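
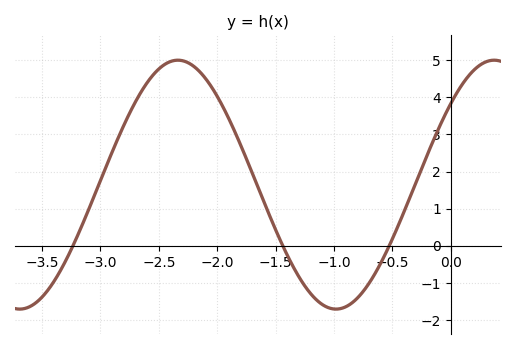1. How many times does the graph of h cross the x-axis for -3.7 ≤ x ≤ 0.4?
3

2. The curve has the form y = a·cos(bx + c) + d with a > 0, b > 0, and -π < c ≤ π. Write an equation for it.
y = 3.35cos(2.32x - 0.862) + 1.65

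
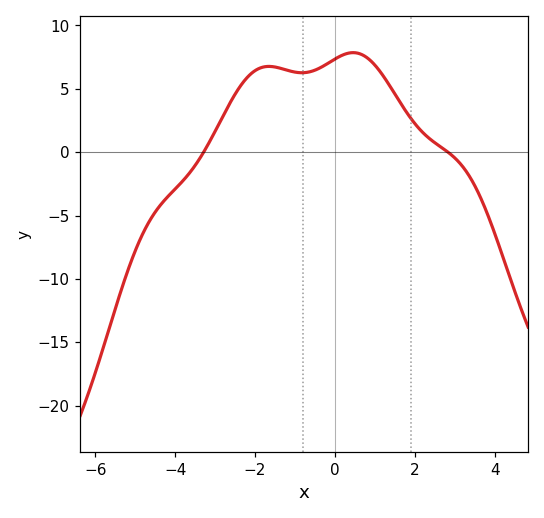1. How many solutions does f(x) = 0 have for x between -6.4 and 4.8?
2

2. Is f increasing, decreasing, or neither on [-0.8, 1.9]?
neither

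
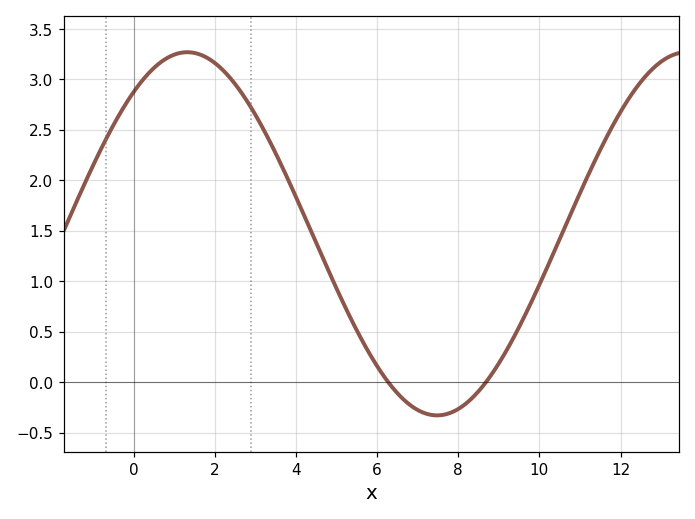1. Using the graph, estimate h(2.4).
3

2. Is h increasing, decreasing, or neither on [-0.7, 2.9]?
neither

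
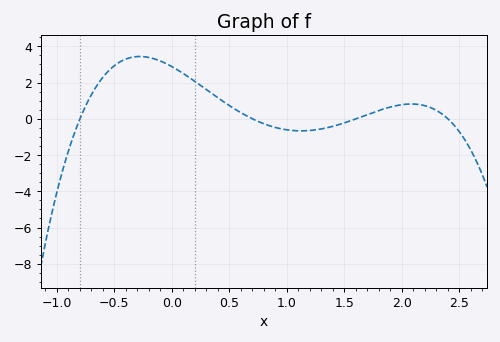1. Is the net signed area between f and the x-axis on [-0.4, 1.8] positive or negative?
positive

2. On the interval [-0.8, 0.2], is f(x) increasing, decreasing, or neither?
neither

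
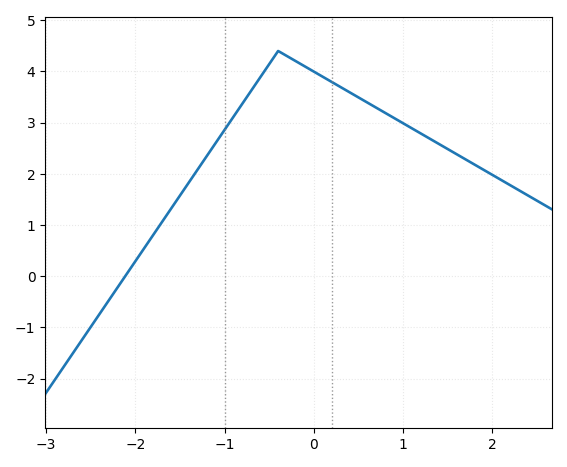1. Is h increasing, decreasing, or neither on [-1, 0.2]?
neither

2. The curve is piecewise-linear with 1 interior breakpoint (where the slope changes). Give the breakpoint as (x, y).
(-0.4, 4.4)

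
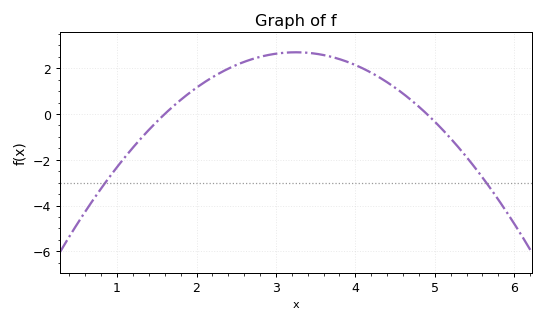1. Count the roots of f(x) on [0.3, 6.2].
2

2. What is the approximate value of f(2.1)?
1.4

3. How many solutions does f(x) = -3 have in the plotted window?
2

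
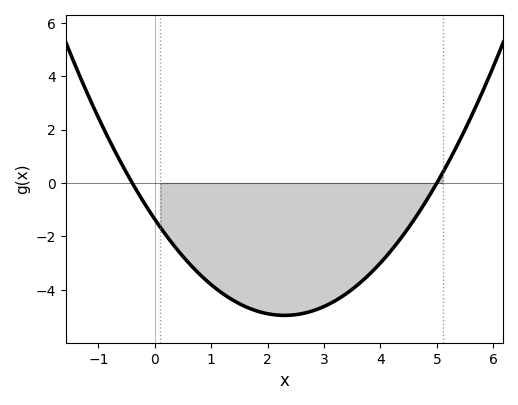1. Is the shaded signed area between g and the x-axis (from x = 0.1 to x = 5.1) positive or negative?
negative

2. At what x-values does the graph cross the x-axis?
-0.4, 5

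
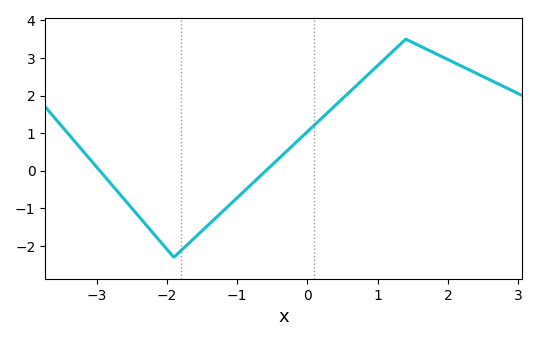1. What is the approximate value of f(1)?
2.8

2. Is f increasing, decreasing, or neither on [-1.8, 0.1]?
increasing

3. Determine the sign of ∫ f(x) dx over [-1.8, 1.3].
positive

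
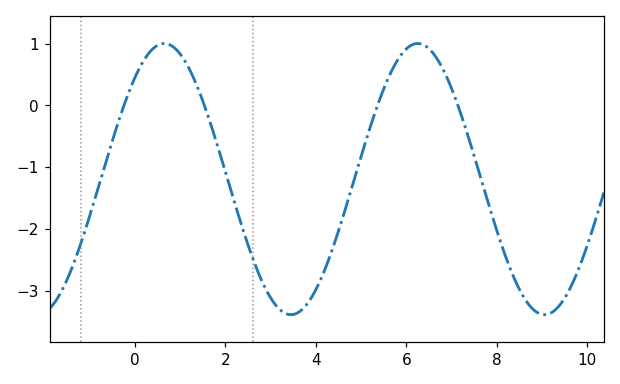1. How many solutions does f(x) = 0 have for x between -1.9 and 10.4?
4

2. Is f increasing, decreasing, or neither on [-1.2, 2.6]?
neither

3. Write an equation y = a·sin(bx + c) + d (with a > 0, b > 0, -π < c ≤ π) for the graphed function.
y = 2.19sin(1.1x + 0.85) - 1.19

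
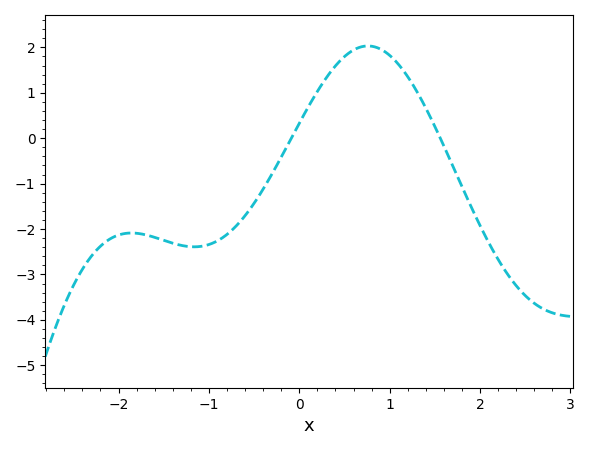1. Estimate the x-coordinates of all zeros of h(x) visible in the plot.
-0.1, 1.6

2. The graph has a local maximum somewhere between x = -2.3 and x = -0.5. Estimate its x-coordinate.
-1.9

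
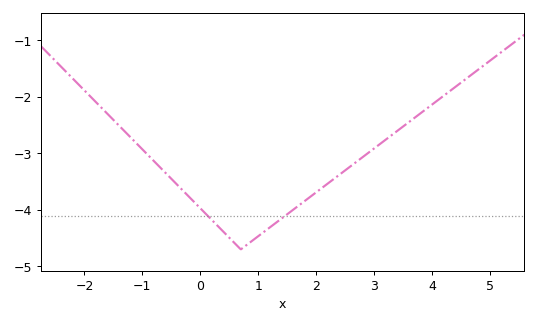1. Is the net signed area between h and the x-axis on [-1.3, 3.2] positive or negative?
negative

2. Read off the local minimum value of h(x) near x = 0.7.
-4.7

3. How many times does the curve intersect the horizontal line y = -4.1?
2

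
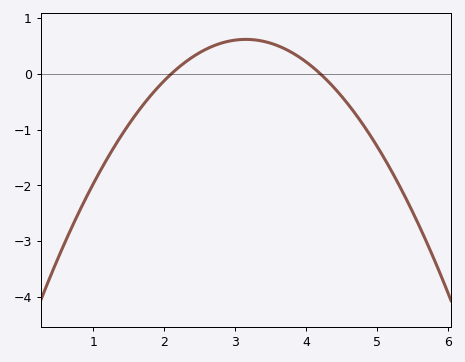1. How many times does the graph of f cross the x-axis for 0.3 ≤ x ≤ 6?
2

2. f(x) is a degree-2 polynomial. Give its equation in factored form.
y = -0.56(x - 2.1)(x - 4.2)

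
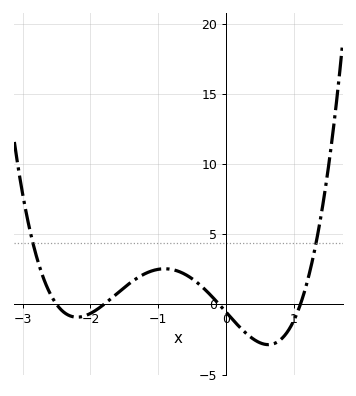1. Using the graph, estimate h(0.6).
-3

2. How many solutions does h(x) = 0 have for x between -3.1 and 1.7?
4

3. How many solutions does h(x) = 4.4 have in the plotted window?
2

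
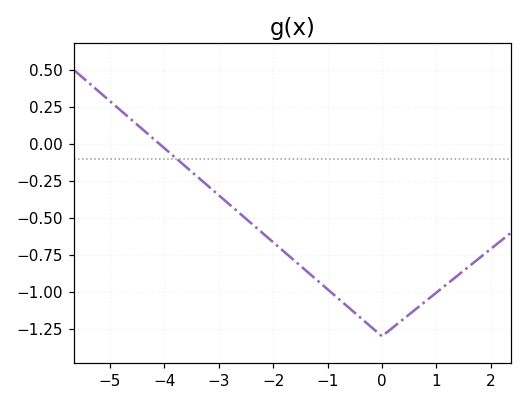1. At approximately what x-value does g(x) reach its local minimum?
0.001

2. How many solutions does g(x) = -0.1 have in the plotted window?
1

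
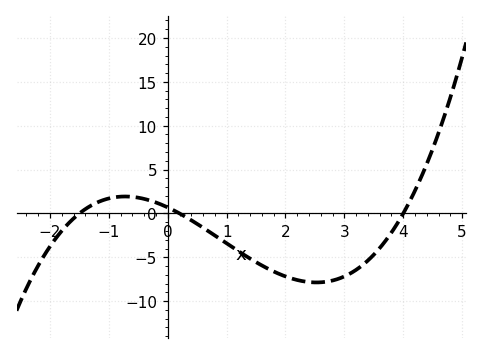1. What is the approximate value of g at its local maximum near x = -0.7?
2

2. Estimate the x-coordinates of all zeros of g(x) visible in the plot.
-1.6, 0.2, 4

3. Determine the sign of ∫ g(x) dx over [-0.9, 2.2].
negative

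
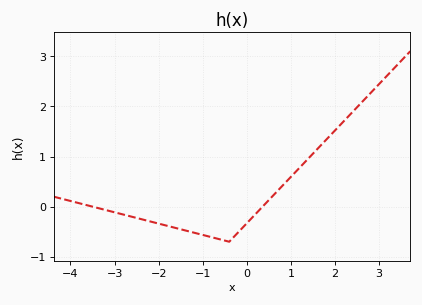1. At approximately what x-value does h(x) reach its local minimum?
-0.403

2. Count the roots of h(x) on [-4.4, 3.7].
2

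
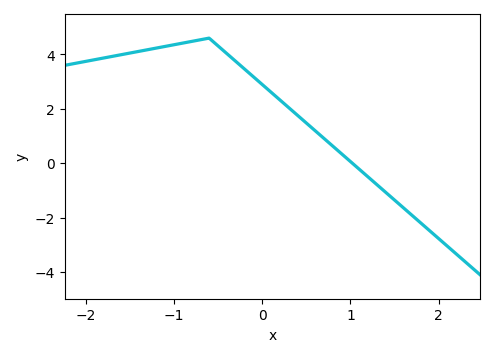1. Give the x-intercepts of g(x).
1.02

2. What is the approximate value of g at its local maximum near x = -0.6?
4.6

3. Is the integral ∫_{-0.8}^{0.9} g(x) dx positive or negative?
positive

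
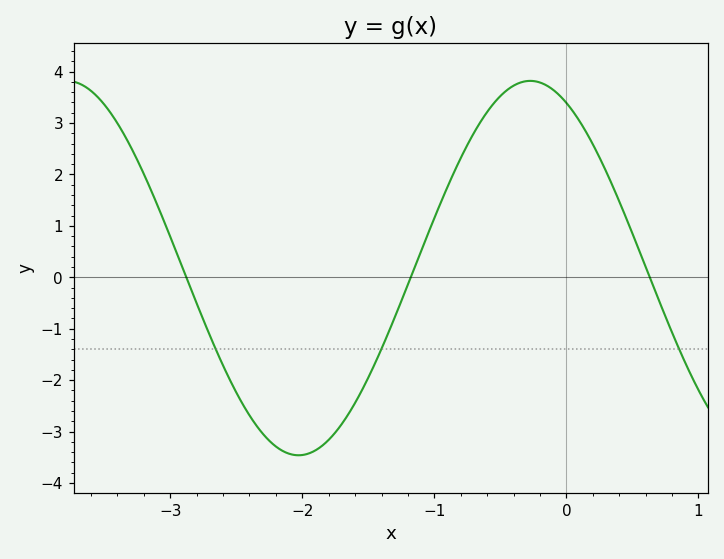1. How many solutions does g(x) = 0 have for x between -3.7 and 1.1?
3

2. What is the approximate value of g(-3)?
0.8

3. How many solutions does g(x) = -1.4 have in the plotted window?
3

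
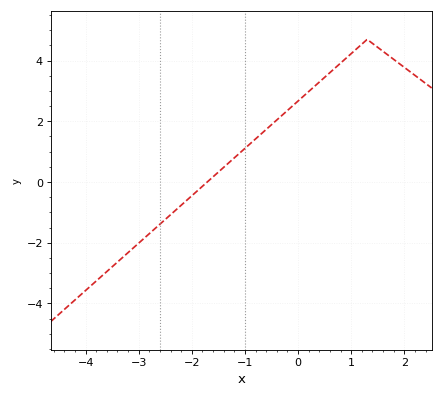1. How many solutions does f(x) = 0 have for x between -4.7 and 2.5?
1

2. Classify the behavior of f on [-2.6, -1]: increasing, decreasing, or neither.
increasing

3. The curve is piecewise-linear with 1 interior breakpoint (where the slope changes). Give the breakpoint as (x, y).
(1.3, 4.7)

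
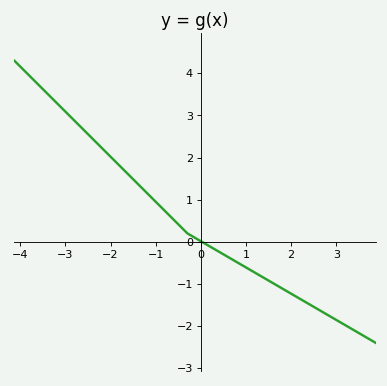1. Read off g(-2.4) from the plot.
2.4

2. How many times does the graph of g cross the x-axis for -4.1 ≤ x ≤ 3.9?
1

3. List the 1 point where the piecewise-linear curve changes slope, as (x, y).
(-0.3, 0.2)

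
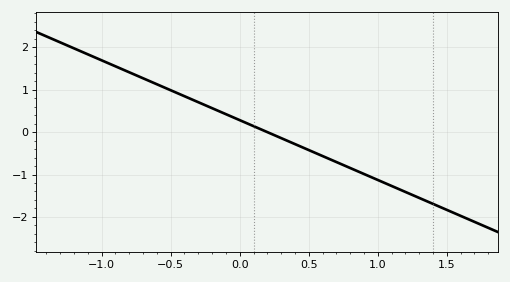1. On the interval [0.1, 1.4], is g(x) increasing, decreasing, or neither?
decreasing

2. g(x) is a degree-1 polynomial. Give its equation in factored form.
y = -1.41(x - 0.2)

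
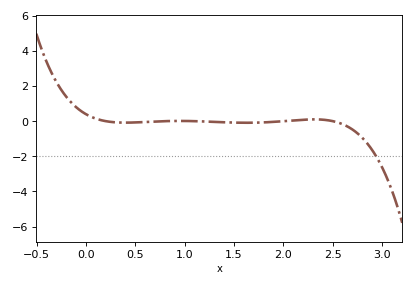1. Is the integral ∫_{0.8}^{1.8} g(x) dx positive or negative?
negative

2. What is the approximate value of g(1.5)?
-0.082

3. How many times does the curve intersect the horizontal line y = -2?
1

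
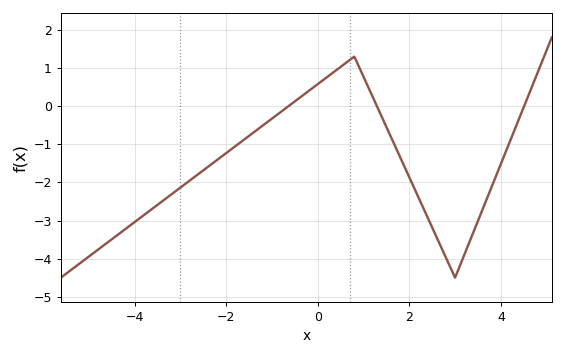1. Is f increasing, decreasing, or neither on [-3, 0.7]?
increasing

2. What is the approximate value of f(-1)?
-0.329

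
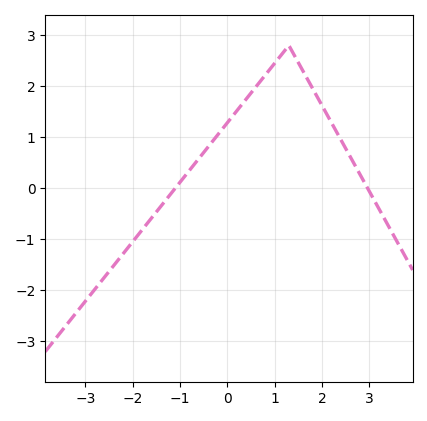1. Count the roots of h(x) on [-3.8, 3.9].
2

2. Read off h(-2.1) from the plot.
-1.2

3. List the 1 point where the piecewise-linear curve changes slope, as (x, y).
(1.3, 2.8)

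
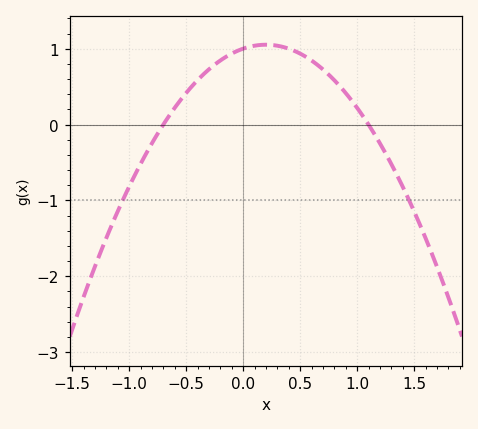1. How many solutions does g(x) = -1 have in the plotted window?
2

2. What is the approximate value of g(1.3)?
-0.52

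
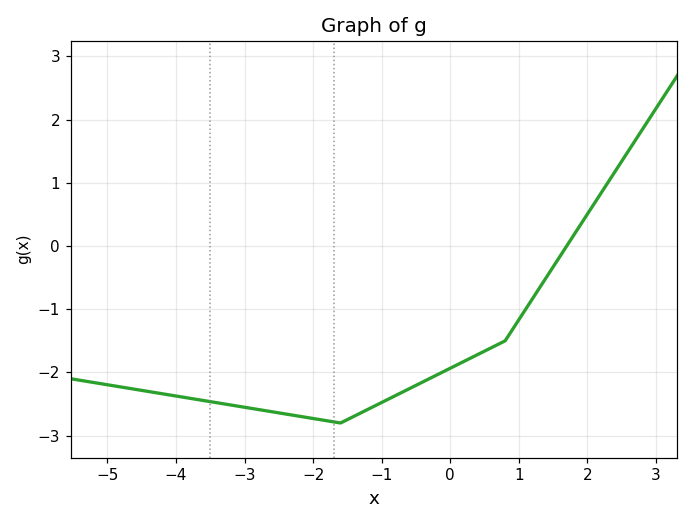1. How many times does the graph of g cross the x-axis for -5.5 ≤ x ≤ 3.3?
1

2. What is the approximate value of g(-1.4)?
-2.7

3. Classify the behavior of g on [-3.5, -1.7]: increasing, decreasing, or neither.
decreasing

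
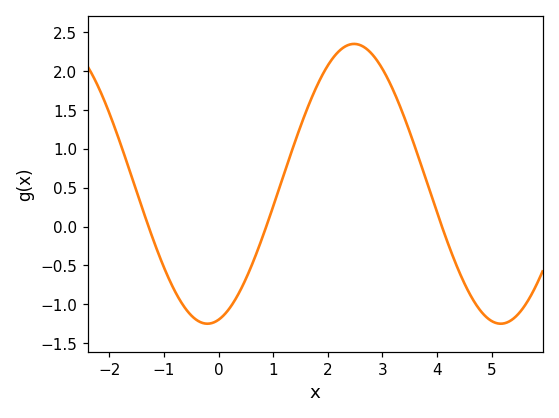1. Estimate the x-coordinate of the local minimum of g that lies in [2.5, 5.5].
5.2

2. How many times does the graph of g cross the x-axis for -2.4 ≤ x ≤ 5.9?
3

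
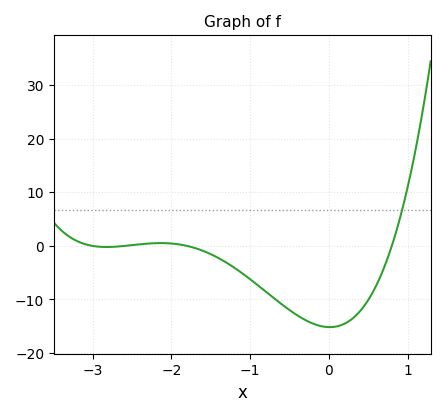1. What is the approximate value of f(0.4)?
-12.1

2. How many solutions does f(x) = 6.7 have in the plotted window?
1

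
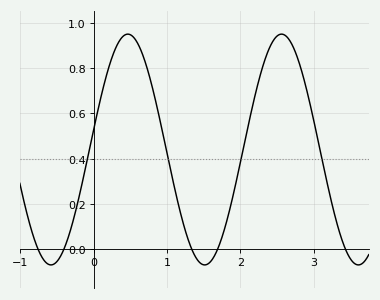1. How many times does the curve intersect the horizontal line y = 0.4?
4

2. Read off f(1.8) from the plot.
0.1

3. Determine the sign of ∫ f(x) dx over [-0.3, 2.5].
positive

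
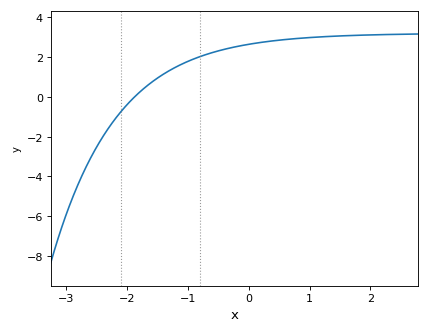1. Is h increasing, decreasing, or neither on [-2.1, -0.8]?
increasing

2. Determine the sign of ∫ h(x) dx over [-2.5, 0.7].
positive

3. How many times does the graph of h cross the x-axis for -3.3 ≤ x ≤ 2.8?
1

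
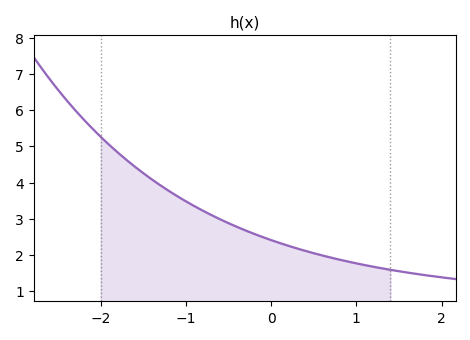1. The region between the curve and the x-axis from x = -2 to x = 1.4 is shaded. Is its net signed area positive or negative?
positive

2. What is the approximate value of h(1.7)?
1.48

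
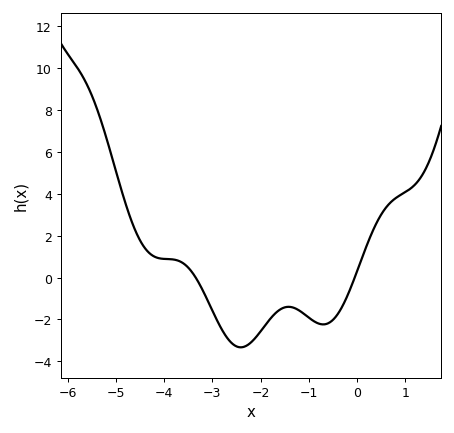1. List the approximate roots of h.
-3.35, -0.048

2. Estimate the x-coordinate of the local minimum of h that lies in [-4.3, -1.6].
-2.41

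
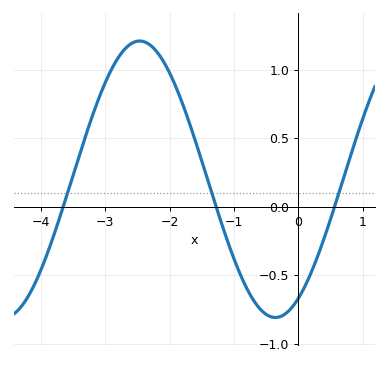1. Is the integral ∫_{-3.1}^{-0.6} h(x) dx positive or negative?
positive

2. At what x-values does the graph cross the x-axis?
-3.7, -1.3, 0.6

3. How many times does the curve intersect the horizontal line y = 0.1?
3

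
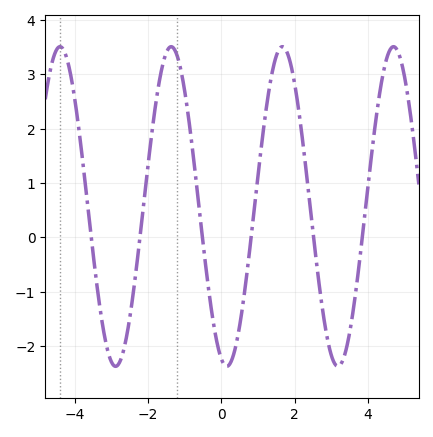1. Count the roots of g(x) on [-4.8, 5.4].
6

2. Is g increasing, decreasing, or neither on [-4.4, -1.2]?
neither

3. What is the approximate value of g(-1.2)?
3.32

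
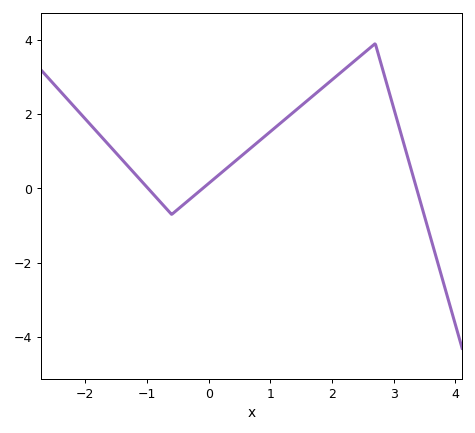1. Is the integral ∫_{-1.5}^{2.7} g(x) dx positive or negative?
positive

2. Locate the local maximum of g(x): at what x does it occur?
2.7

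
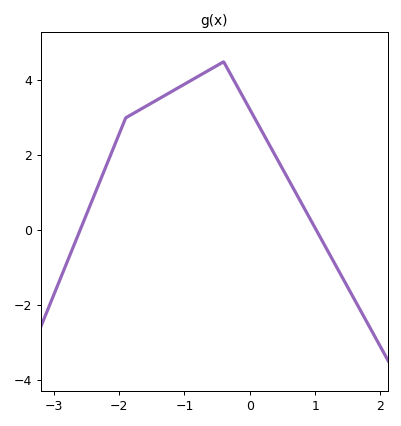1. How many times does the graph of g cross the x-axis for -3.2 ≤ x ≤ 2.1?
2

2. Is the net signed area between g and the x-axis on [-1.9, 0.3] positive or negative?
positive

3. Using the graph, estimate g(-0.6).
4.3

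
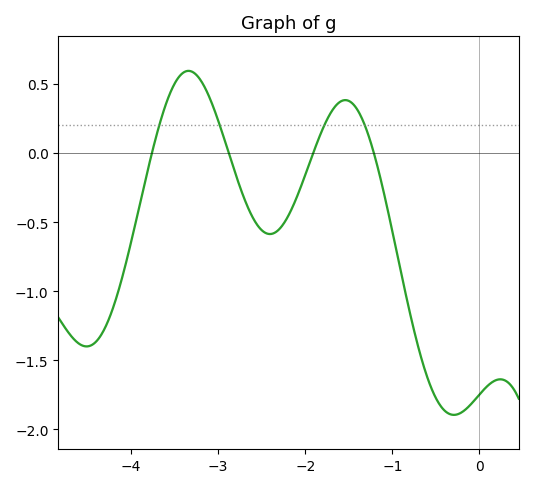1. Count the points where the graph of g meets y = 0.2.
4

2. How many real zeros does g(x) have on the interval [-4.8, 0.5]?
4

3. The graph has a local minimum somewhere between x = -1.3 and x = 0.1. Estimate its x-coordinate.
-0.3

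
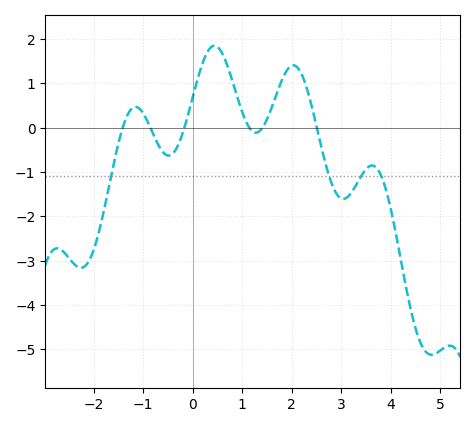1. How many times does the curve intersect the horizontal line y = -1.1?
4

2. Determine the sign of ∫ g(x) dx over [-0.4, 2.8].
positive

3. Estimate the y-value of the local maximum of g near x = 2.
1.4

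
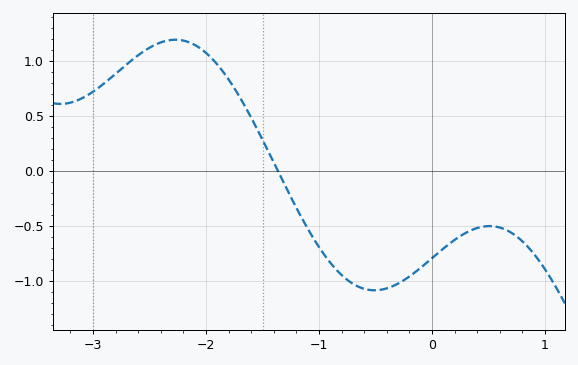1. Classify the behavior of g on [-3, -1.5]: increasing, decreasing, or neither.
neither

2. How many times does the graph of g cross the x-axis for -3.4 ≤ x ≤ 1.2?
1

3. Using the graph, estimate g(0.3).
-0.562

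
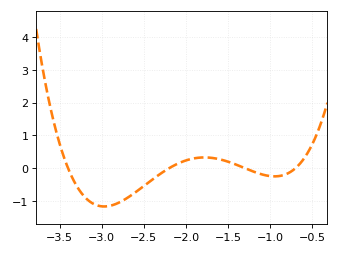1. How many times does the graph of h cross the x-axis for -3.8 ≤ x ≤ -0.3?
4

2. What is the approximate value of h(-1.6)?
0.271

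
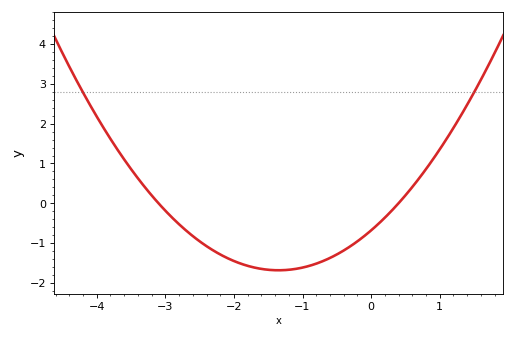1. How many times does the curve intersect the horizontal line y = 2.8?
2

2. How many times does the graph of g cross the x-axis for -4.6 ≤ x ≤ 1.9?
2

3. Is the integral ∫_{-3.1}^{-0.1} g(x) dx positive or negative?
negative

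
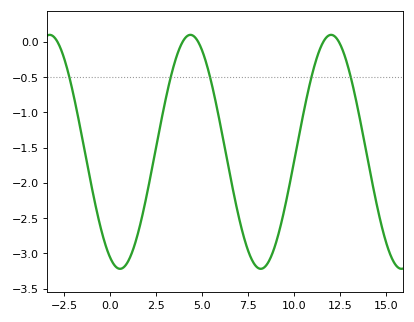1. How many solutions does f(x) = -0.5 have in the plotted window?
5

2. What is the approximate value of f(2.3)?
-1.75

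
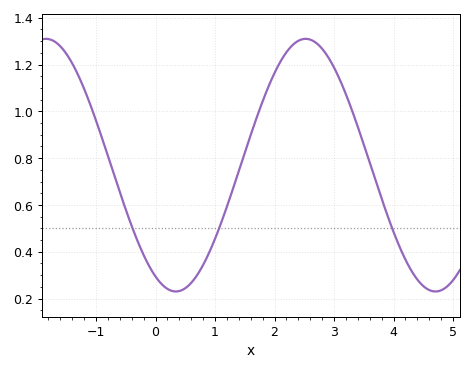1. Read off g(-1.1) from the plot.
1.04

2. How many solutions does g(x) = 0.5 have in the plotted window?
3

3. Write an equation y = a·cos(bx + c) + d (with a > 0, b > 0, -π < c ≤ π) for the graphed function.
y = 0.54cos(1.4x + 2.7) + 0.77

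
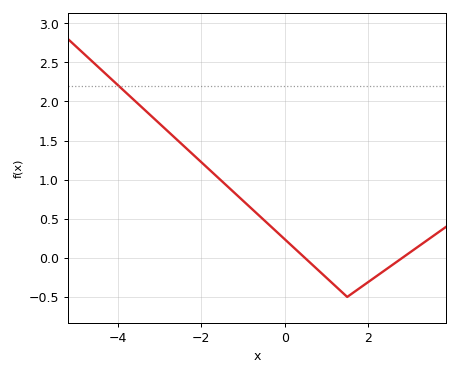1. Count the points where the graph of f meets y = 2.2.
1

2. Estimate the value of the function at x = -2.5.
1.47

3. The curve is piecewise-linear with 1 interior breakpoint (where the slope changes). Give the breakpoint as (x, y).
(1.5, -0.5)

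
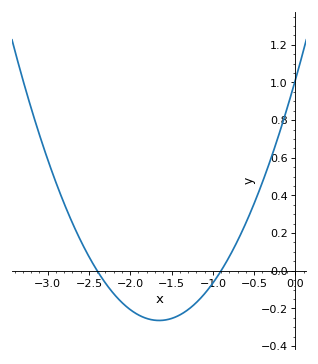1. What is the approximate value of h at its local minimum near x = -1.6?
-0.264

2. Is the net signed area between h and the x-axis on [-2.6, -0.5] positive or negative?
negative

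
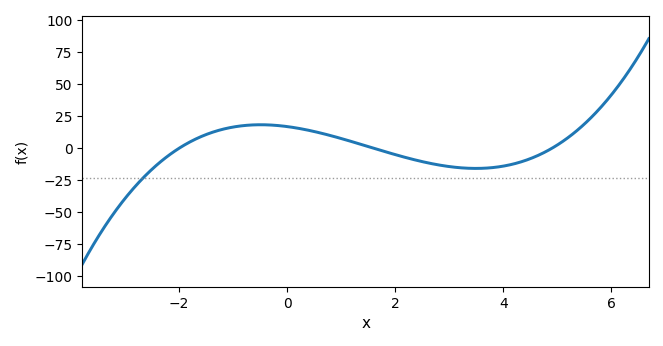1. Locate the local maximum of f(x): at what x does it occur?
-0.495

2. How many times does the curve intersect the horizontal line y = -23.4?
1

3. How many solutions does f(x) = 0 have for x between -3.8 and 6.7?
3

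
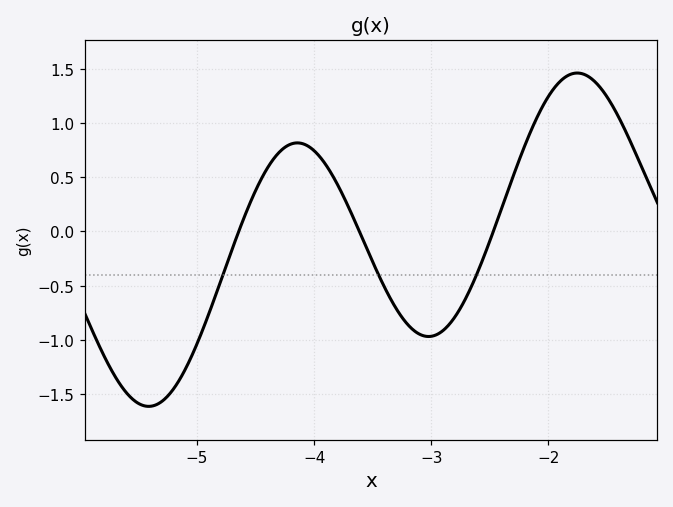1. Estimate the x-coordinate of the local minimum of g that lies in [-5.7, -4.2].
-5.4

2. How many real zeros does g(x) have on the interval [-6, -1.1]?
3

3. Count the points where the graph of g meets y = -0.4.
3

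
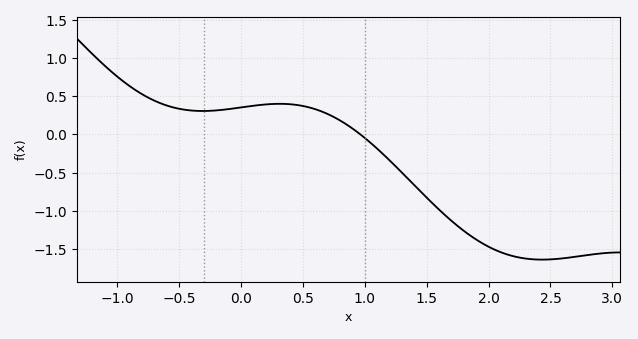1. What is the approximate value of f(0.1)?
0.377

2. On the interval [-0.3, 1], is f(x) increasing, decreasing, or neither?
neither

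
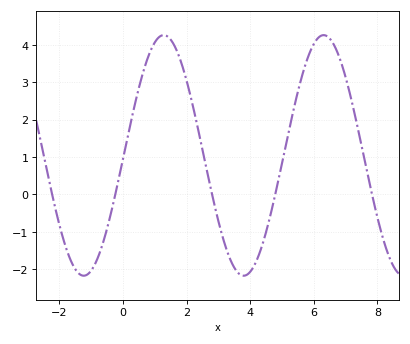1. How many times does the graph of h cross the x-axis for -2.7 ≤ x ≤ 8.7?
5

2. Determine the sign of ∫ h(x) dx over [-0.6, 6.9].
positive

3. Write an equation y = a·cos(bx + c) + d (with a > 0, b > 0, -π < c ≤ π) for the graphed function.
y = 3.22cos(1.25x - 1.6) + 1.04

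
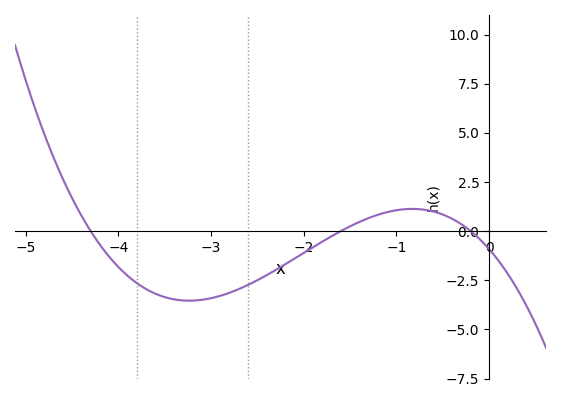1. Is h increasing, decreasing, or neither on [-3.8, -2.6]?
neither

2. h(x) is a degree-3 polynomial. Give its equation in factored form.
y = -0.67(x + 4.3)(x + 1.6)(x + 0.2)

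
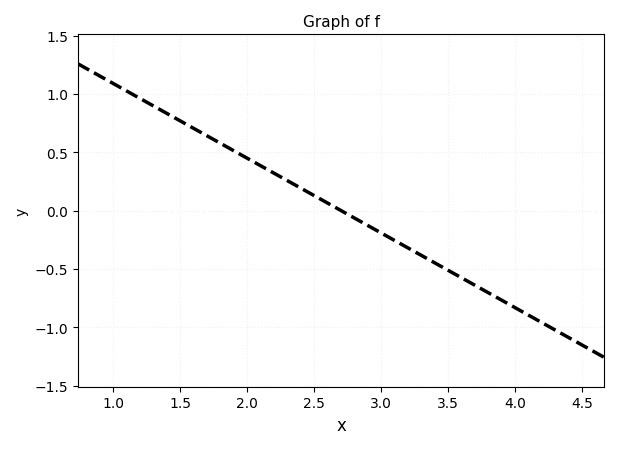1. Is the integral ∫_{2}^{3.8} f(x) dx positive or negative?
negative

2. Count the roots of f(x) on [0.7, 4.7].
1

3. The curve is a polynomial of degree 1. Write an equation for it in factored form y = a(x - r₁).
y = -0.64(x - 2.7)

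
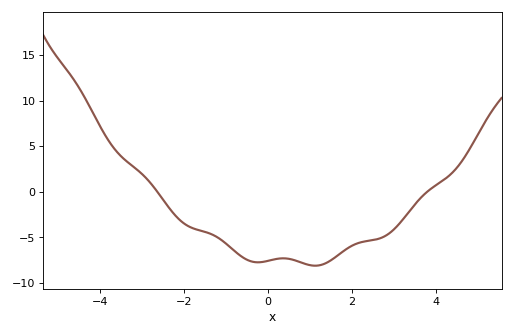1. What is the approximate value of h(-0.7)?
-6.85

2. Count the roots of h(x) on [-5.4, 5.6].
2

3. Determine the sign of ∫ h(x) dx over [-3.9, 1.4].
negative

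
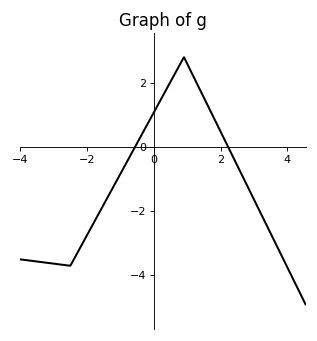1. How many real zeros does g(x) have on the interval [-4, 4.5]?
2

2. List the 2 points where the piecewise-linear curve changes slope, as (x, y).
(-2.5, -3.7); (0.9, 2.8)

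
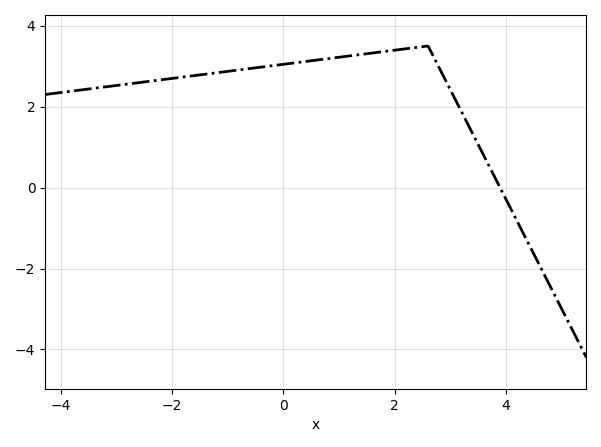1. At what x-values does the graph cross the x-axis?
3.89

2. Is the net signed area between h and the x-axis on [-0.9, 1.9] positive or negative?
positive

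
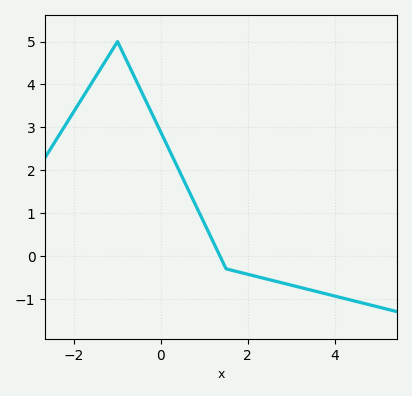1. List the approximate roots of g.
1.36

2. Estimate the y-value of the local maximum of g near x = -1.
5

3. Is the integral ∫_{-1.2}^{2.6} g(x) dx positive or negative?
positive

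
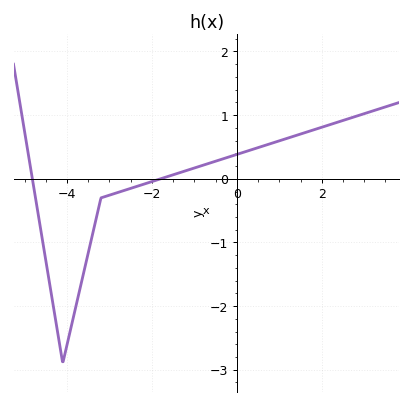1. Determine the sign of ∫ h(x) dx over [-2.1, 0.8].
positive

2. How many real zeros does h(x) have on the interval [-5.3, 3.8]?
2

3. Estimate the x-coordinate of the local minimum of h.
-4.1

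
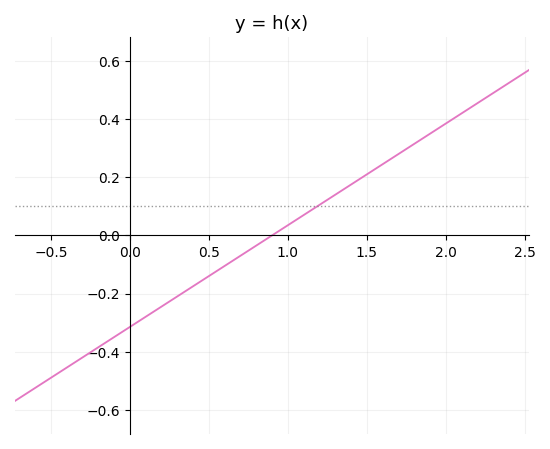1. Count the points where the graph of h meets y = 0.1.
1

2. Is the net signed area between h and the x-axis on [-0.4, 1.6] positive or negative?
negative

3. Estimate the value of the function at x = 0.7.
-0.08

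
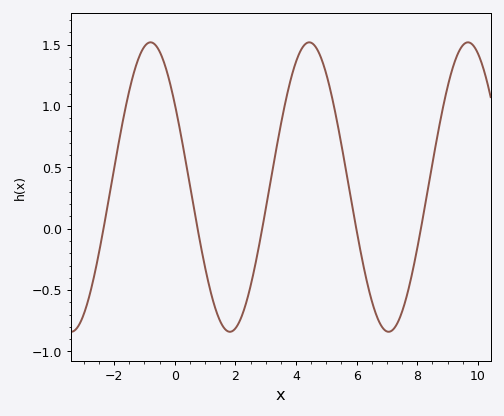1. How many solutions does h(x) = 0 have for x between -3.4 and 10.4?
5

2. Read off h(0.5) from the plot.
0.35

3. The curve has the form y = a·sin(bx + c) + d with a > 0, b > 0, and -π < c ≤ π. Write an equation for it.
y = 1.18sin(1.2x + 2.5) + 0.34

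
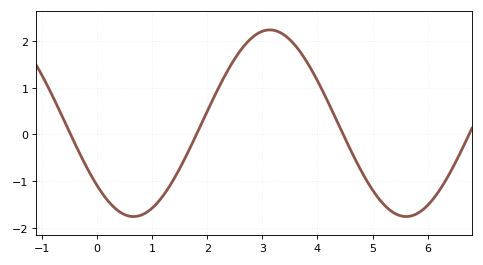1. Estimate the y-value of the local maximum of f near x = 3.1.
2.2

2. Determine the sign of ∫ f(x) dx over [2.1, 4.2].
positive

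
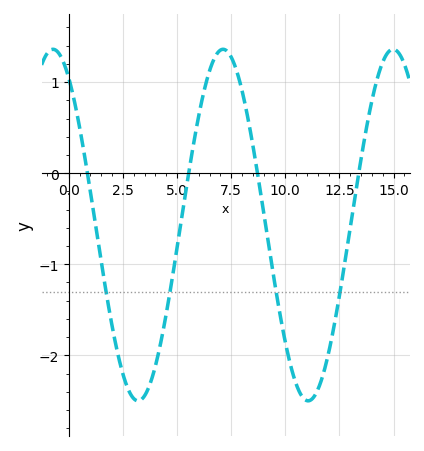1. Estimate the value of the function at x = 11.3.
-2.5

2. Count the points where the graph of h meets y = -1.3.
4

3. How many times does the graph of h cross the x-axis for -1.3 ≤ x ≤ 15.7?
4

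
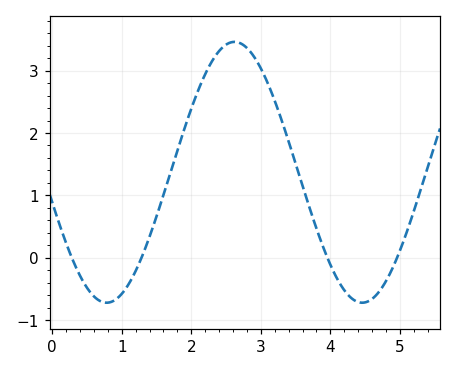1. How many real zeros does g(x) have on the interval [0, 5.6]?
4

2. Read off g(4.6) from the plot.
-0.659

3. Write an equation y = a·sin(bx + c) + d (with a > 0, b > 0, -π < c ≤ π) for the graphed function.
y = 2.09sin(1.71x - 2.91) + 1.37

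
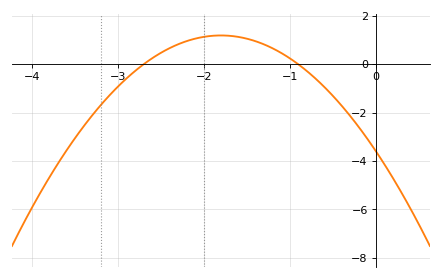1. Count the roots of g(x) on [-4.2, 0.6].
2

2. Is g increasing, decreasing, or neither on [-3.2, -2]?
increasing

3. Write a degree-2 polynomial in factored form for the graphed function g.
y = -1.47(x + 2.7)(x + 0.9)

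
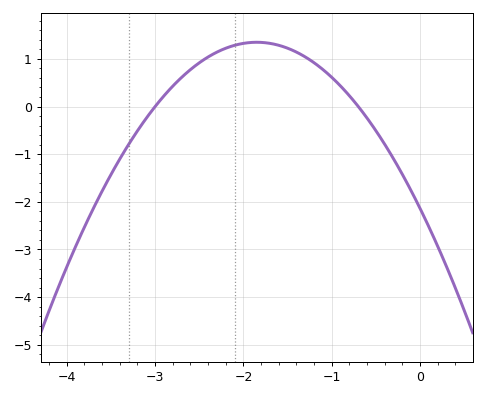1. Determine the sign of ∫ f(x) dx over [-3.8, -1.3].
positive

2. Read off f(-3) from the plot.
0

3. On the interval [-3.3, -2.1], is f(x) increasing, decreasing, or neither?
increasing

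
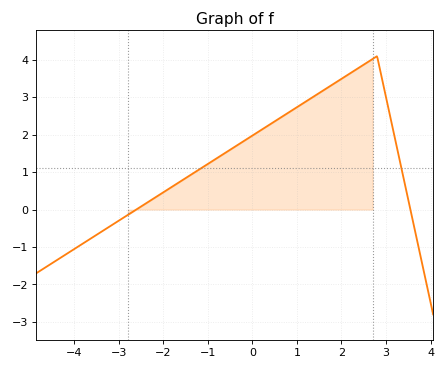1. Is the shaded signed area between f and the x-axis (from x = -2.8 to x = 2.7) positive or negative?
positive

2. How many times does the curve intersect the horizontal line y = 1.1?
2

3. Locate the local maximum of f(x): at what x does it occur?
2.8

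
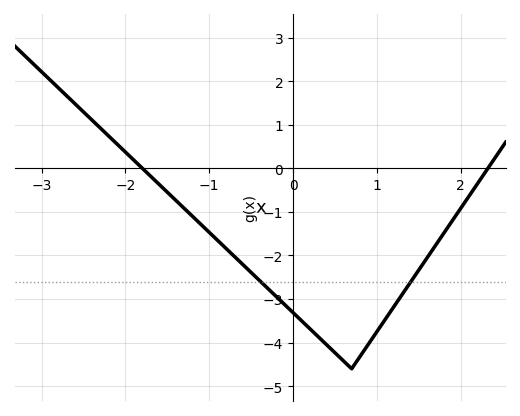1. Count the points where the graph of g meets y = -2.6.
2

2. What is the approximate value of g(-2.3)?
0.924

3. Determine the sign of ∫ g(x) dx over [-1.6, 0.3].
negative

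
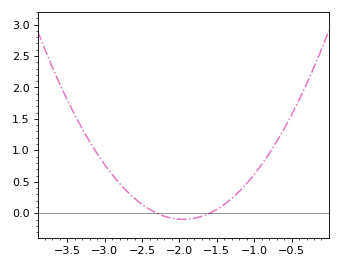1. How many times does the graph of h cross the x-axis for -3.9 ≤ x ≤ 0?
2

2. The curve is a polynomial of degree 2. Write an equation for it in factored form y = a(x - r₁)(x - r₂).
y = 0.79(x + 2.3)(x + 1.6)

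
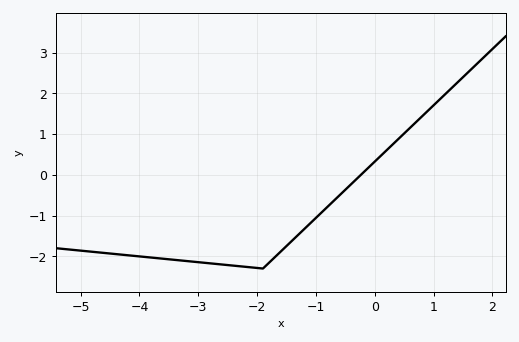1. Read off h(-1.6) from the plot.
-1.89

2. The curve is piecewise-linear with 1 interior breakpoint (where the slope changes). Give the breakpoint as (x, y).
(-1.9, -2.3)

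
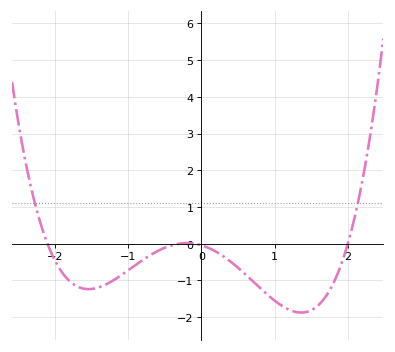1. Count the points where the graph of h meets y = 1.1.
2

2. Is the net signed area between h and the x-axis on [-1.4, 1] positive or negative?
negative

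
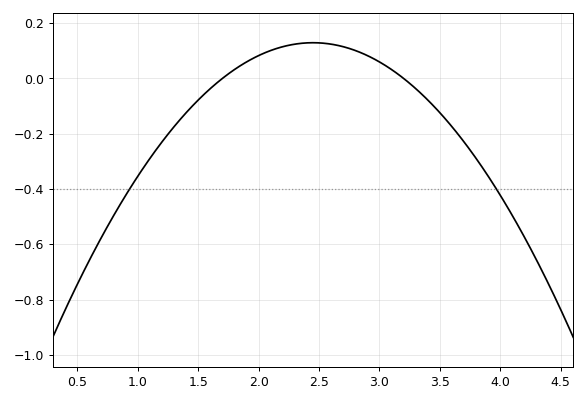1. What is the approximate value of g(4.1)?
-0.5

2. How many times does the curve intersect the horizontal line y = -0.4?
2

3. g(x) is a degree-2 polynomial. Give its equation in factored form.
y = -0.23(x - 1.7)(x - 3.2)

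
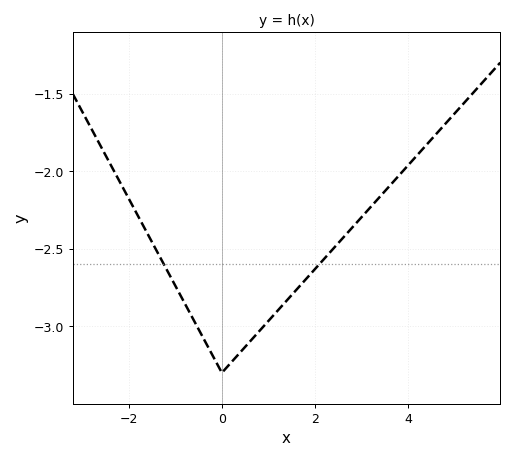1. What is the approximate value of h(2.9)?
-2.33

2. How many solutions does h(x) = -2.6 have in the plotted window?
2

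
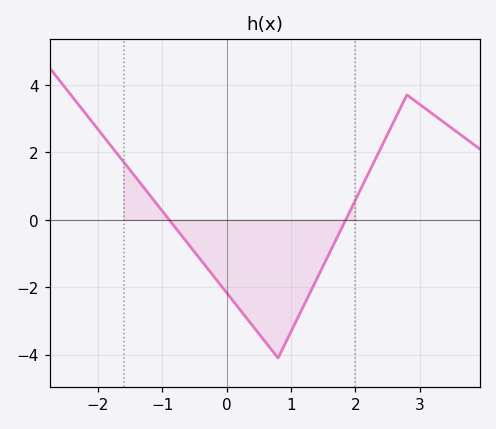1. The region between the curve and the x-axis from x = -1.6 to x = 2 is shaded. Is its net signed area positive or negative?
negative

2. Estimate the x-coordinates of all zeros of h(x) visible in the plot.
-0.892, 1.85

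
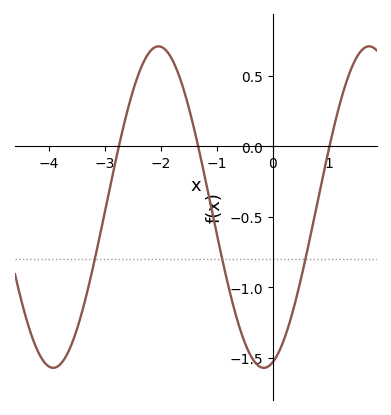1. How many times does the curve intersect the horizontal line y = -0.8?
3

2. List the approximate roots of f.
-2.7, -1.3, 1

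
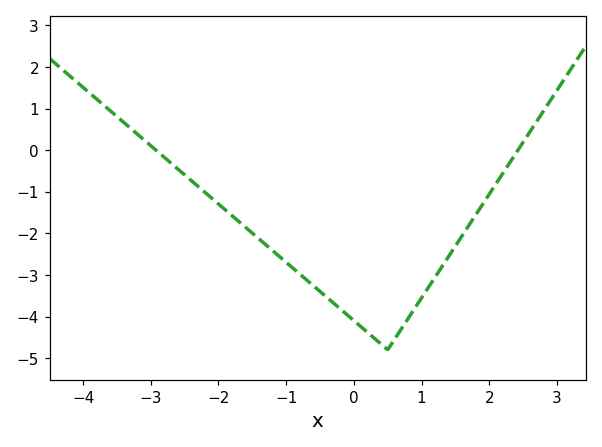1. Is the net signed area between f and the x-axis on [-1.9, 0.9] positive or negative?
negative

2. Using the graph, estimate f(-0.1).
-3.96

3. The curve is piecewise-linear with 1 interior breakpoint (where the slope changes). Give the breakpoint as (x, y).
(0.5, -4.8)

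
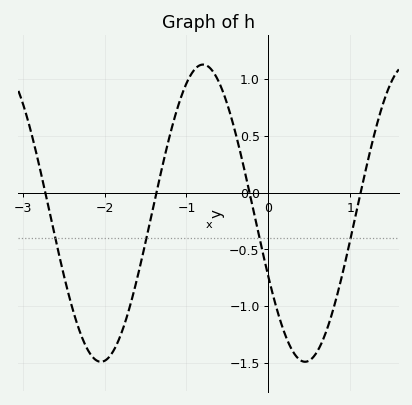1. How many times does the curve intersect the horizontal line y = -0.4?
4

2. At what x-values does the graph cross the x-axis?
-2.7, -1.4, -0.2, 1.1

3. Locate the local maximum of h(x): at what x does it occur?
-0.8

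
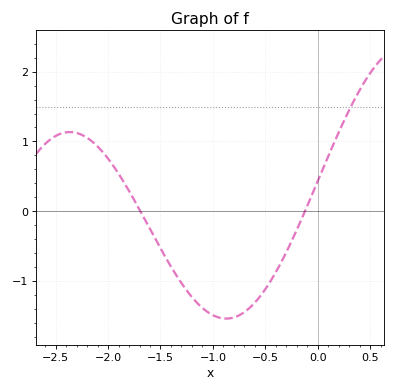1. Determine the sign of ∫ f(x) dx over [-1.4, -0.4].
negative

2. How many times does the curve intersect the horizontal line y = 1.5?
1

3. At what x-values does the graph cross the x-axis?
-1.7, -0.1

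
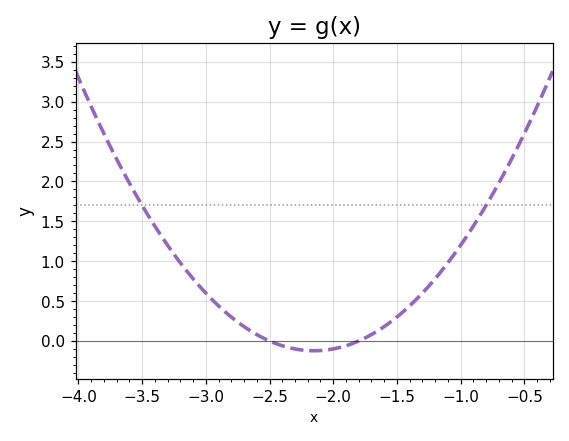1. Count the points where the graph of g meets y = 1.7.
2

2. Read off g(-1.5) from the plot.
0.3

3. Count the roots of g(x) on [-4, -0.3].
2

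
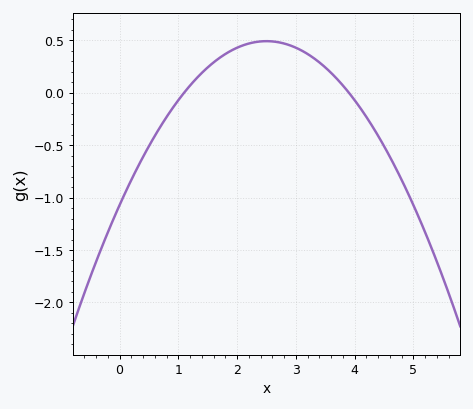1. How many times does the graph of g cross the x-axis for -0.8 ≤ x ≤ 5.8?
2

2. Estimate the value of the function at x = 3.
0.427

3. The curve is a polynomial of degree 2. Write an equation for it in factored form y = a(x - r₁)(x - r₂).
y = -0.25(x - 1.1)(x - 3.9)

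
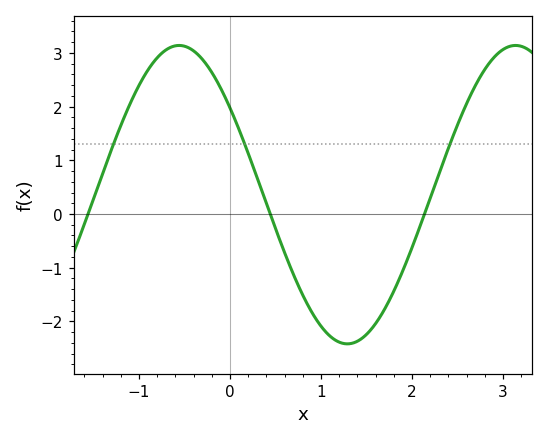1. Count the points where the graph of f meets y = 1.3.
3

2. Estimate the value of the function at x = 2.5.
1.66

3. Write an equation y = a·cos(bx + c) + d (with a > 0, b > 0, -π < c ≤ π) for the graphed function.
y = 2.78cos(1.7x + 0.95) + 0.36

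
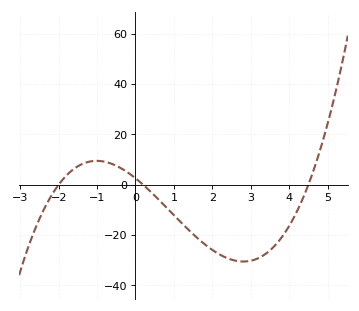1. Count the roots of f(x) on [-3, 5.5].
3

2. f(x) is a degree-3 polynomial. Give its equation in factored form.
y = 1.44(x + 2)(x - 0.2)(x - 4.5)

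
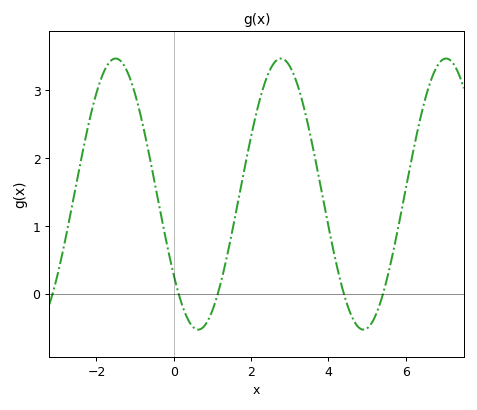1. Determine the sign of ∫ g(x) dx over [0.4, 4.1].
positive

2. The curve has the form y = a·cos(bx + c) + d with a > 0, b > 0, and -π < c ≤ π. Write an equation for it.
y = 2cos(1.47x + 2.21) + 1.47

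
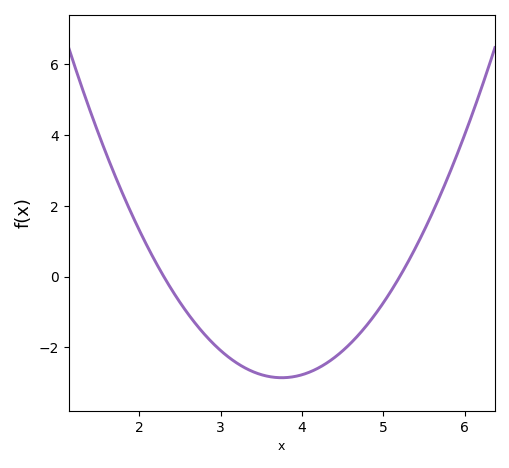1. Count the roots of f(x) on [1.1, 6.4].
2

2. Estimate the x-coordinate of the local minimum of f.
3.8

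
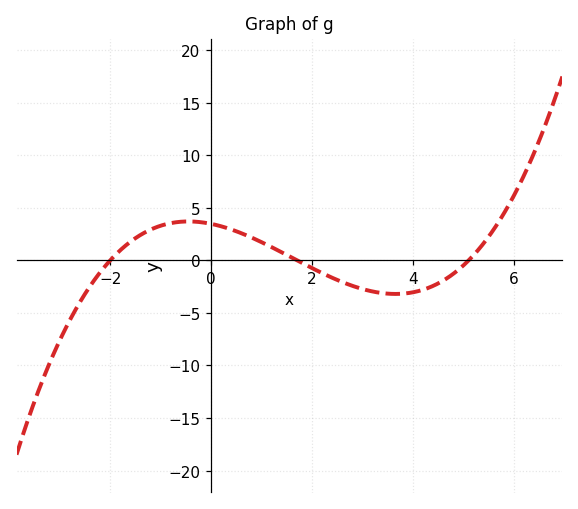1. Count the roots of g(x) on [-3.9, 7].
3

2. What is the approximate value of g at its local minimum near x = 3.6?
-3.2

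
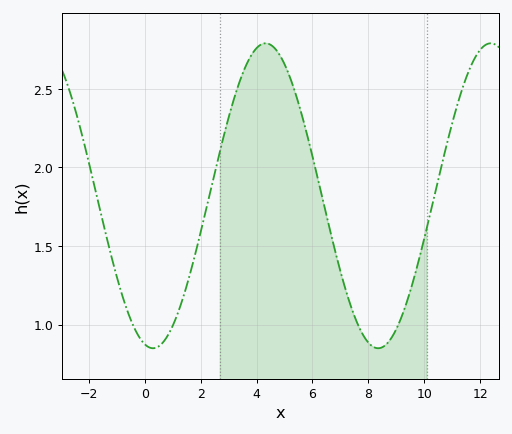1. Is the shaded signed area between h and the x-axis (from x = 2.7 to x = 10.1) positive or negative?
positive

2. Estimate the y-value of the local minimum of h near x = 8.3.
0.85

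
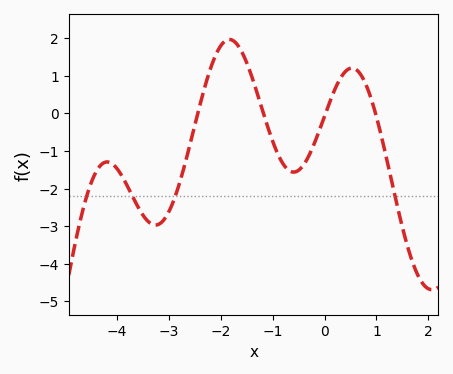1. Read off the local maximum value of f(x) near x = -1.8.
1.97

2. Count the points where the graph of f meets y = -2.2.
4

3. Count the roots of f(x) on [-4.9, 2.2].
4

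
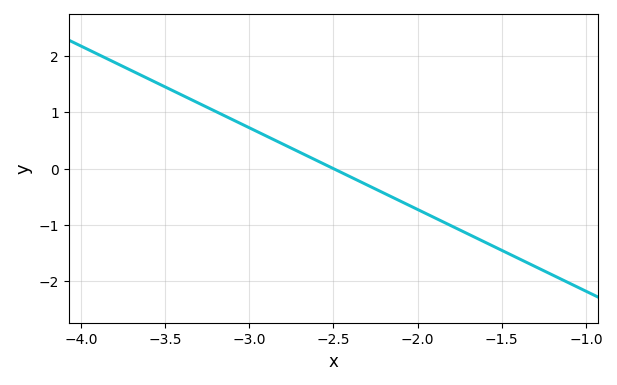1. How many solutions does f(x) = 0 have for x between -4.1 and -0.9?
1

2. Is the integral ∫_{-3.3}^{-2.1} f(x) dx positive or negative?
positive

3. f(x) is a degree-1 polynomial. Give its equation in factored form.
y = -1.45(x + 2.5)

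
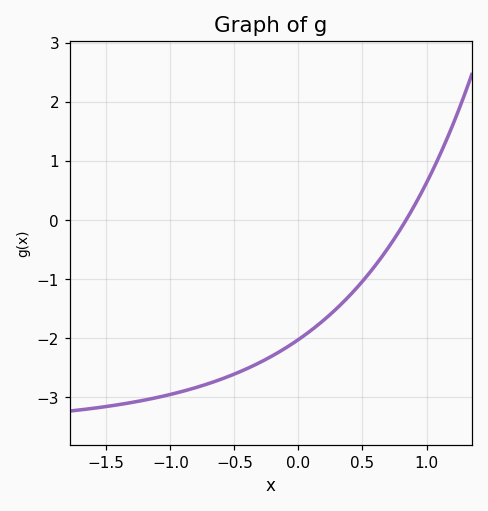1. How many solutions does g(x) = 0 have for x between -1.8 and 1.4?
1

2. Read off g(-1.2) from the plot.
-3.1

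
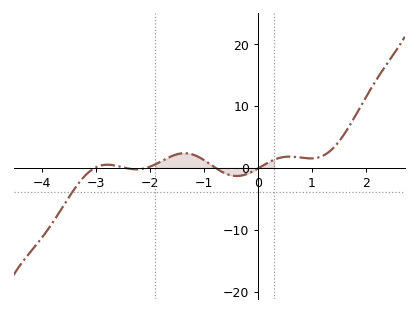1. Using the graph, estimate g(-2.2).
0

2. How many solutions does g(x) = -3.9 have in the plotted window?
1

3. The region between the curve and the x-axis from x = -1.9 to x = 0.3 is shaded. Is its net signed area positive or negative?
positive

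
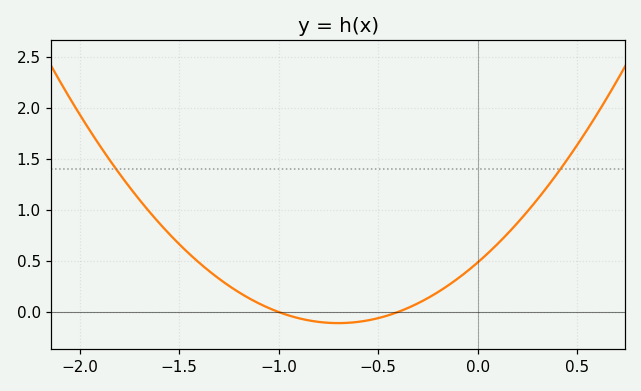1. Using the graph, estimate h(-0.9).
-0.06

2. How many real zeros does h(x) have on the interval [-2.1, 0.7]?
2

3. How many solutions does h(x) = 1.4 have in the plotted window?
2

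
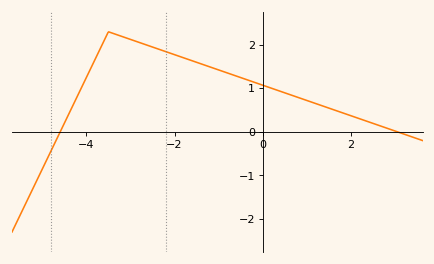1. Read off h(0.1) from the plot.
1.04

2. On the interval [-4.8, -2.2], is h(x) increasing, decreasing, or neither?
neither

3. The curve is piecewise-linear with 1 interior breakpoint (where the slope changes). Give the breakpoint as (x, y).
(-3.5, 2.3)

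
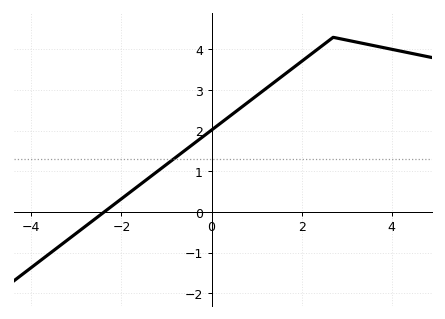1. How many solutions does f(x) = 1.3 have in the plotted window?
1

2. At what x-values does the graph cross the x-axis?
-2.39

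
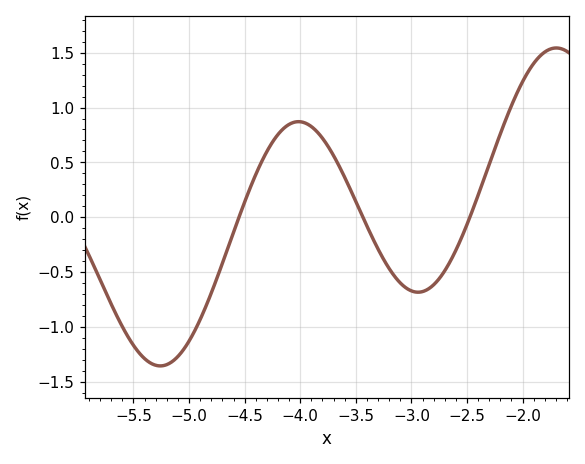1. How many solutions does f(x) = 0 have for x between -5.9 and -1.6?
3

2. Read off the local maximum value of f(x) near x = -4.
0.871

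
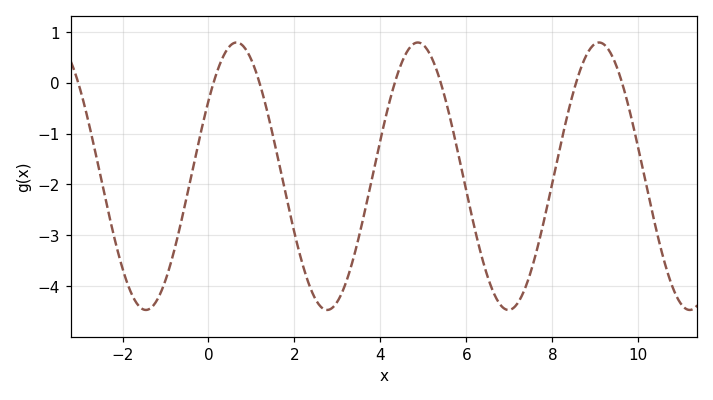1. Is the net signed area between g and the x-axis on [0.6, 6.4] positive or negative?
negative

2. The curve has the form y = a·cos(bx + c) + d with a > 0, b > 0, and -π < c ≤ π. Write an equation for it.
y = 2.63cos(1.49x - 0.972) - 1.84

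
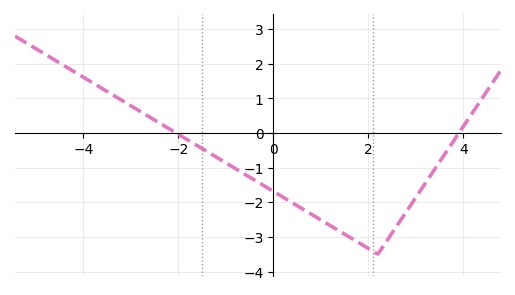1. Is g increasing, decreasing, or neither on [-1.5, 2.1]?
decreasing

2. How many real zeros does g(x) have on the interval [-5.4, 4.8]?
2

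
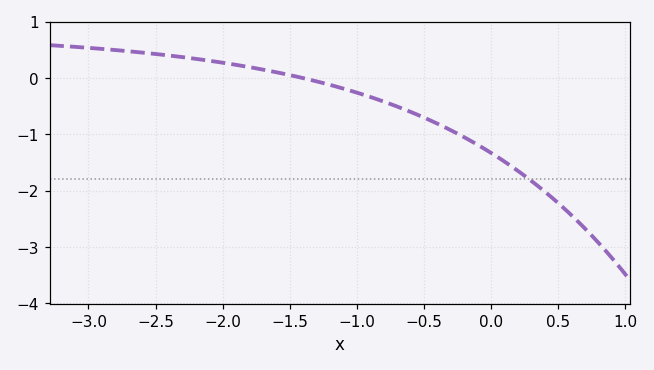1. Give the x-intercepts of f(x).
-1.4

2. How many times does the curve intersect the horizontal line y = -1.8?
1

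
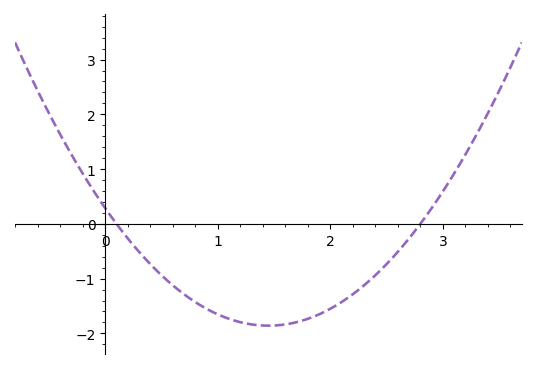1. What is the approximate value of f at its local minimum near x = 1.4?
-1.9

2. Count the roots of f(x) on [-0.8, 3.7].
2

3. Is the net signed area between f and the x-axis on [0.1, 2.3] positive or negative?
negative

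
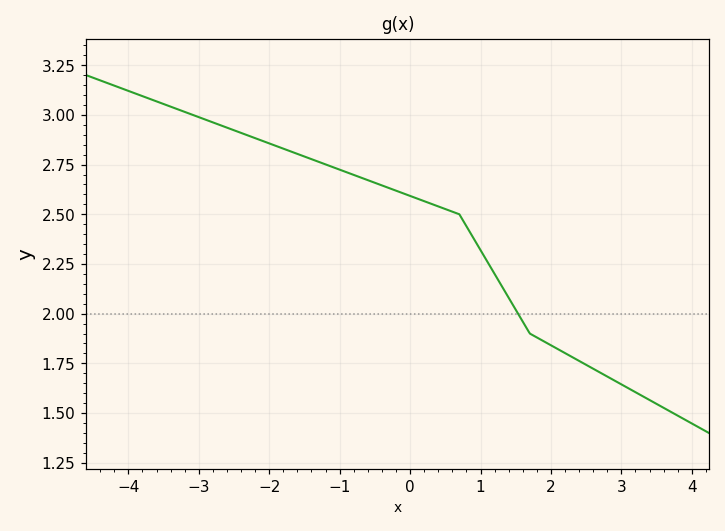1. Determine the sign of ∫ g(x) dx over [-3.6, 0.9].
positive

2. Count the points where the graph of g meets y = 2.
1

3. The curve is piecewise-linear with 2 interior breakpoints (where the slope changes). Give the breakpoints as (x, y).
(0.7, 2.5); (1.7, 1.9)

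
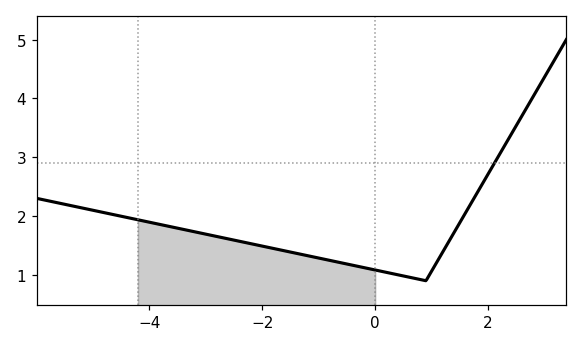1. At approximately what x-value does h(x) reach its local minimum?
0.8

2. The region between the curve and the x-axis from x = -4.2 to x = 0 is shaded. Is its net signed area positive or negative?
positive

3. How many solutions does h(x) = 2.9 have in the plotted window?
1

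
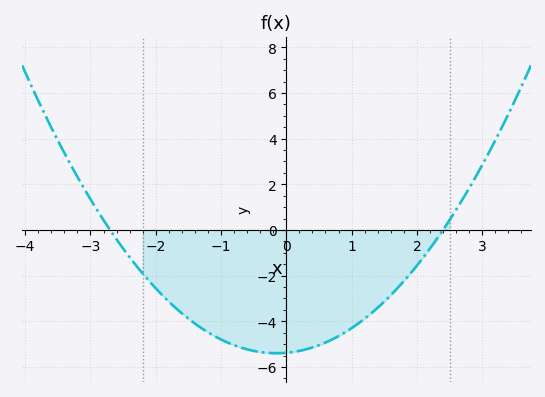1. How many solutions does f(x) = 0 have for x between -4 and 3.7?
2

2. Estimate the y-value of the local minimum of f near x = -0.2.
-5.4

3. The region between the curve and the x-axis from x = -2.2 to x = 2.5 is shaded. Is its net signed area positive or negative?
negative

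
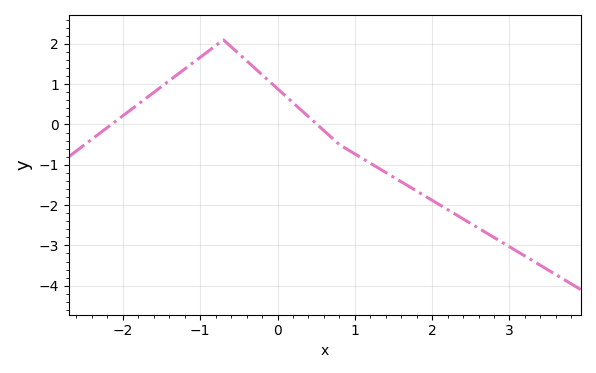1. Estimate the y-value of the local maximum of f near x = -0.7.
2.1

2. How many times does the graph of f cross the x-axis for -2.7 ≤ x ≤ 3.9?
2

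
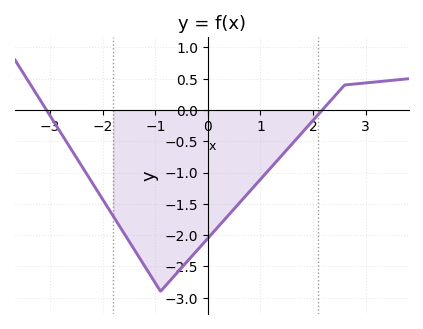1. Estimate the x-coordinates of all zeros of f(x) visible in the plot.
-3.07, 2.18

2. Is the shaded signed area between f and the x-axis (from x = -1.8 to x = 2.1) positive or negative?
negative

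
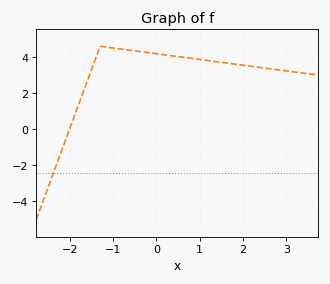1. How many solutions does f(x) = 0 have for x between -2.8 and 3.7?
1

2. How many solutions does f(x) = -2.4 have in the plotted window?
1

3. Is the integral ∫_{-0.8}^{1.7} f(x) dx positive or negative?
positive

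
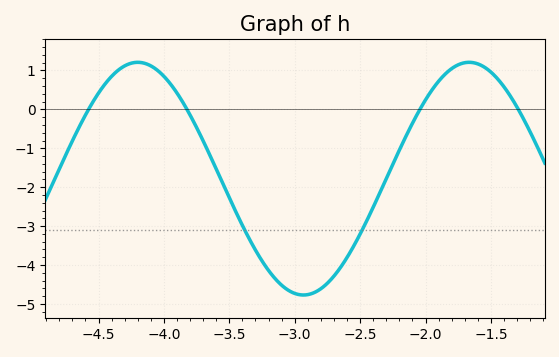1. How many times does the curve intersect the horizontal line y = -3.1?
2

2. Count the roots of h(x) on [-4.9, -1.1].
4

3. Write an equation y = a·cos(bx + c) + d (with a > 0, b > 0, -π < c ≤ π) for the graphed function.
y = 2.99cos(2.48x - 2.15) - 1.78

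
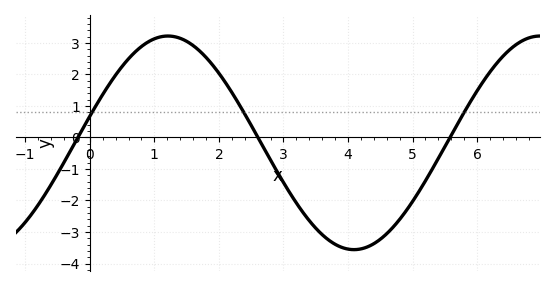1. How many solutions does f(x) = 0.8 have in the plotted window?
3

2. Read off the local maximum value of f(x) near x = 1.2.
3.22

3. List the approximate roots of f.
-0.185, 2.61, 5.58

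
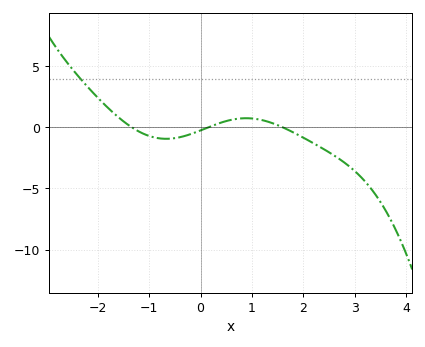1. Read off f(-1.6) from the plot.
0.819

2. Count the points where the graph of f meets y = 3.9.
1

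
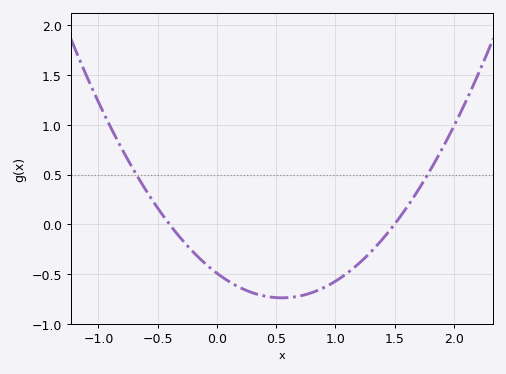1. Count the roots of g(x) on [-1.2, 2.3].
2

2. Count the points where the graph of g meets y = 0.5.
2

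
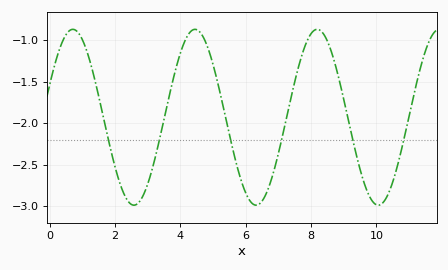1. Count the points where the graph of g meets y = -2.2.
6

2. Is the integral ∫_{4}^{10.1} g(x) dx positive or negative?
negative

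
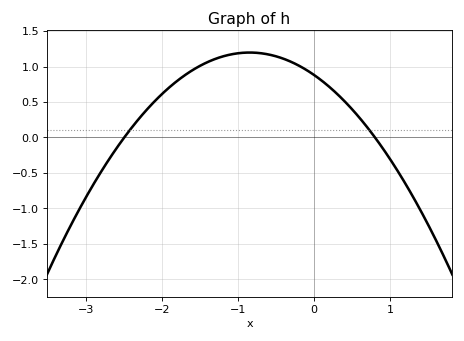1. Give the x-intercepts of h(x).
-2.5, 0.8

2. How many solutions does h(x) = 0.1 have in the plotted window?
2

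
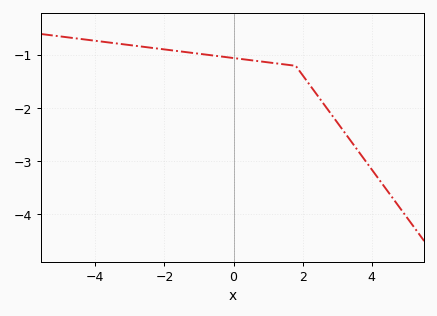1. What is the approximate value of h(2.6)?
-1.9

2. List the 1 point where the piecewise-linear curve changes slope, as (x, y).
(1.8, -1.2)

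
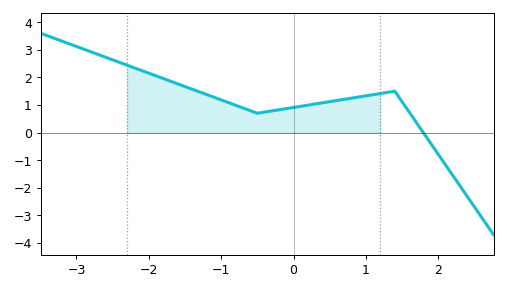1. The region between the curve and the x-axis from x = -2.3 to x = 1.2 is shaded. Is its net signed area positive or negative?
positive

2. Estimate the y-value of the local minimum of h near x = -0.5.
0.7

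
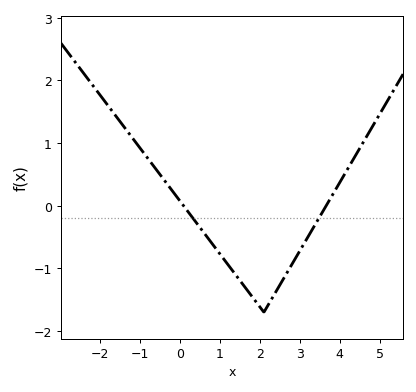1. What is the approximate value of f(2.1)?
-1.7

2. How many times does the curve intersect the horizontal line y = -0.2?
2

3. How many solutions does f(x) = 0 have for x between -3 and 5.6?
2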